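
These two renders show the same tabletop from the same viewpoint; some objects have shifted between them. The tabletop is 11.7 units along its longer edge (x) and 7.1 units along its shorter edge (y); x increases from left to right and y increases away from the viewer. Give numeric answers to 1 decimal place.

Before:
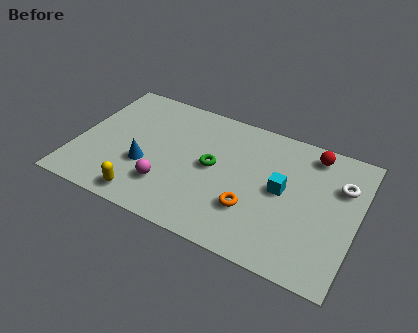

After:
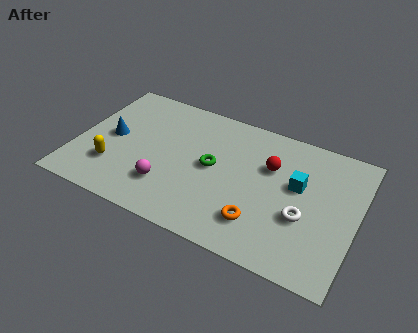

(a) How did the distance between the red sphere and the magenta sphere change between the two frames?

-2.1

The distance was about 7.0 in the first image and 4.9 in the second, so they moved 2.1 units closer together.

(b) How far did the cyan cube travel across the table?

0.8

From (8.6, 3.7) to (9.2, 4.2), the cyan cube covered √(0.6² + 0.5²) ≈ 0.8 units.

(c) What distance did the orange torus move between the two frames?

0.6

The orange torus moved from about (7.5, 2.2) to (7.9, 1.7), a distance of √(0.4² + 0.5²) ≈ 0.6.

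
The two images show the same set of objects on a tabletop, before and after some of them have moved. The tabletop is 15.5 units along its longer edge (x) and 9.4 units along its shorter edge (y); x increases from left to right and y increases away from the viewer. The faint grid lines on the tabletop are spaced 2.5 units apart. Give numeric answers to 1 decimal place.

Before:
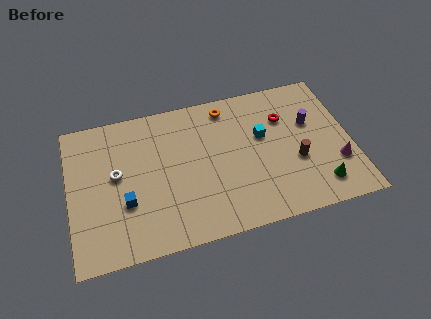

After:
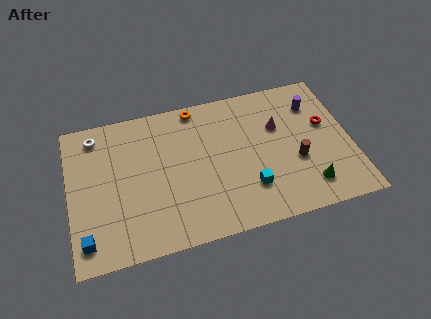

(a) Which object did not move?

the brown cylinder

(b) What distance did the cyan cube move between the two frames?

3.4

The cyan cube was near (10.7, 5.7) before and (9.7, 2.5) after, so it travelled √(1.0² + 3.2²) ≈ 3.4 units.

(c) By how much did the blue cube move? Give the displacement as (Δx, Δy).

(-2.2, -1.8)

From the two frames, the blue cube sits at roughly (3.0, 3.3) before and (0.8, 1.5) after.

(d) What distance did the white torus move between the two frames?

3.0

The white torus was near (2.6, 5.2) before and (1.6, 8.0) after, so it travelled √(1.0² + 2.8²) ≈ 3.0 units.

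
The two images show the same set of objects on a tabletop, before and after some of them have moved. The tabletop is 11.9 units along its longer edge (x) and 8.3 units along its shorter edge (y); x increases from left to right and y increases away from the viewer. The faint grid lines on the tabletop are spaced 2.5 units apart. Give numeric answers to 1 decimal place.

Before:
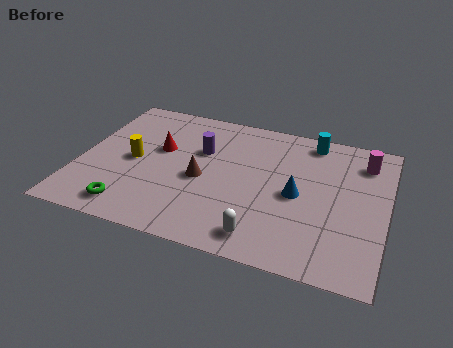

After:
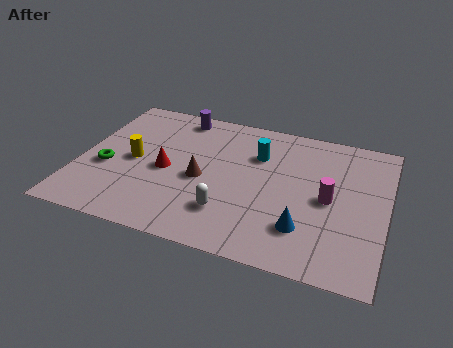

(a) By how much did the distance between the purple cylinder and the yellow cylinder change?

+0.7

They were about 2.9 units apart before and 3.6 after — 0.7 units further apart.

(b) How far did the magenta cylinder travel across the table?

2.9

The magenta cylinder moved from about (10.9, 6.6) to (9.7, 4.0), a distance of √(1.2² + 2.6²) ≈ 2.9.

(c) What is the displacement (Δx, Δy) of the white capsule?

(-1.4, 0.9)

The white capsule started near (7.4, 1.2) and ended near (6.0, 2.1).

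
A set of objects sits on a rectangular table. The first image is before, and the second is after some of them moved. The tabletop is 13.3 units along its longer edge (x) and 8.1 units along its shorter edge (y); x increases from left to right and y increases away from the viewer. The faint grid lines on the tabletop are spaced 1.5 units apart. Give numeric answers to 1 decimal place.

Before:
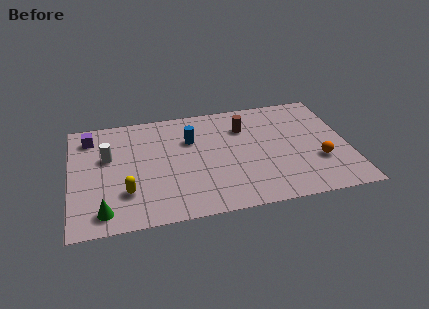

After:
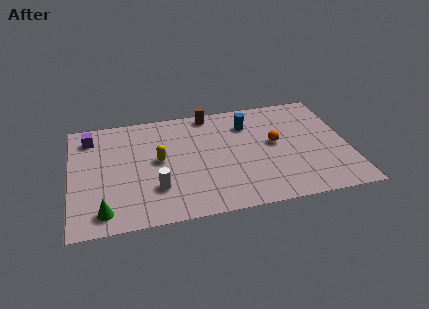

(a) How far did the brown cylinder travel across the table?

2.1

From (8.4, 5.9) to (6.8, 7.3), the brown cylinder covered √(1.6² + 1.4²) ≈ 2.1 units.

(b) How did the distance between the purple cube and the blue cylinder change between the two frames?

+2.7

The distance was about 4.9 in the first image and 7.6 in the second, so they moved 2.7 units further apart.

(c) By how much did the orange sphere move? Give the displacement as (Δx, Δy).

(-2.0, 1.7)

The orange sphere started near (11.8, 2.7) and ended near (9.8, 4.4).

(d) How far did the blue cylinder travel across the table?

2.9

The blue cylinder was near (5.8, 5.5) before and (8.6, 6.1) after, so it travelled √(2.8² + 0.6²) ≈ 2.9 units.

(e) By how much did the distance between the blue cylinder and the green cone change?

+2.5

Before: roughly 6.1 units apart; after: 8.6. That's 2.5 units further apart.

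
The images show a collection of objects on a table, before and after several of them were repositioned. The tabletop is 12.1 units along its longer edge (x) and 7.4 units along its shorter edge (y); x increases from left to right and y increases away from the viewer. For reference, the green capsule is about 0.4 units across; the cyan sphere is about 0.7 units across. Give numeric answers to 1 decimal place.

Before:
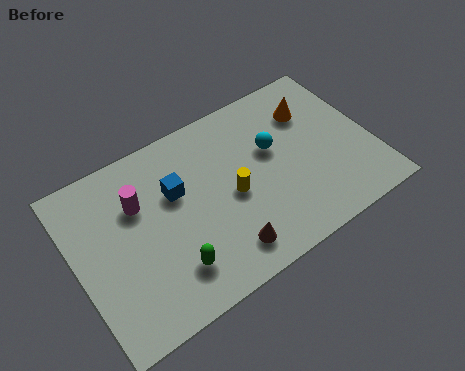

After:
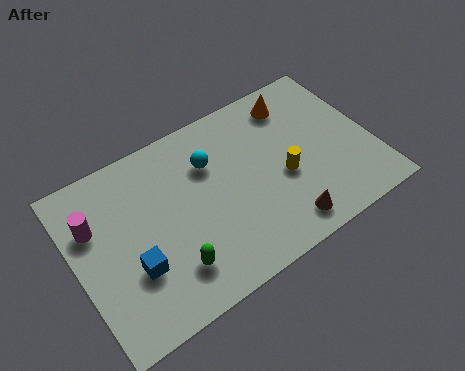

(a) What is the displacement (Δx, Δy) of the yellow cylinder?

(2.1, -0.3)

From the two frames, the yellow cylinder sits at roughly (6.3, 3.4) before and (8.4, 3.1) after.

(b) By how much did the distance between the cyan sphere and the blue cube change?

+0.5

They were about 4.0 units apart before and 4.5 after — 0.5 units further apart.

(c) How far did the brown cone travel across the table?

2.4

From (5.6, 1.3) to (8.0, 1.1), the brown cone covered √(2.4² + 0.2²) ≈ 2.4 units.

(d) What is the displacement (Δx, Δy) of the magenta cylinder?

(-1.8, 0.0)

From the two frames, the magenta cylinder sits at roughly (2.7, 5.0) before and (0.9, 5.0) after.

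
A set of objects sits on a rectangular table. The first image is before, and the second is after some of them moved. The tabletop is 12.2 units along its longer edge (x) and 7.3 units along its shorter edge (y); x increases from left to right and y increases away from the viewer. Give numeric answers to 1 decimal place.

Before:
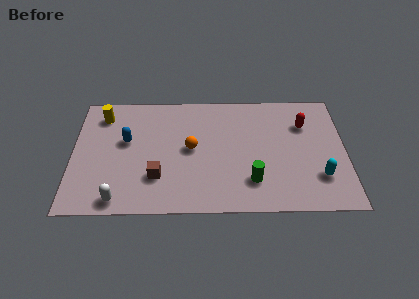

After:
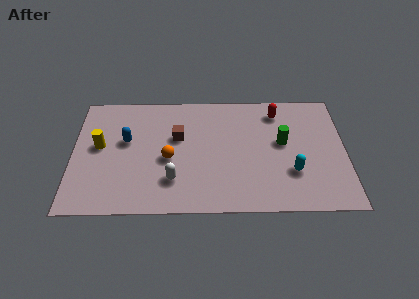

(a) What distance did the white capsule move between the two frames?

2.6

From (2.1, 0.8) to (4.5, 1.9), the white capsule covered √(2.4² + 1.1²) ≈ 2.6 units.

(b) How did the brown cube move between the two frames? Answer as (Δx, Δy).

(0.9, 2.4)

The brown cube was at about (3.8, 2.1) and moved to about (4.7, 4.5).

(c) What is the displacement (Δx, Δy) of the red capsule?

(-1.2, 0.8)

The red capsule was at about (10.4, 5.2) and moved to about (9.2, 6.0).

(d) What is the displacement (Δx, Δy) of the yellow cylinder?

(-0.1, -1.9)

The yellow cylinder started near (1.3, 5.9) and ended near (1.2, 4.0).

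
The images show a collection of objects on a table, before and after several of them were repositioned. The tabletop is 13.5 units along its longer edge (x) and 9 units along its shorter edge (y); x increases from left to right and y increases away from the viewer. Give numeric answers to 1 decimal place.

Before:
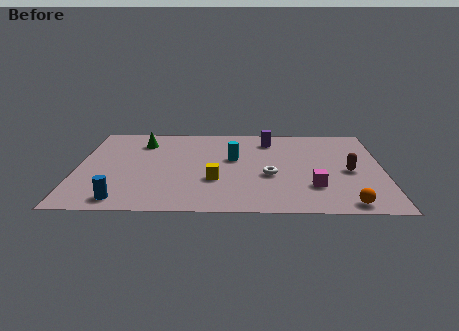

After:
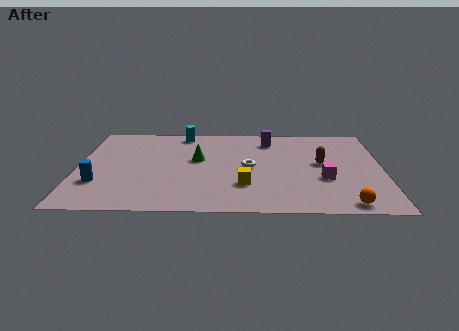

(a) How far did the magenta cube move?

0.9

The magenta cube moved from about (10.4, 2.5) to (10.9, 3.3), a distance of √(0.5² + 0.8²) ≈ 0.9.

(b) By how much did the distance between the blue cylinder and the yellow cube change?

+1.9

Before: roughly 4.5 units apart; after: 6.4. That's 1.9 units further apart.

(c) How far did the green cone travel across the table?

3.1

The green cone moved from about (2.8, 7.0) to (5.3, 5.2), a distance of √(2.5² + 1.8²) ≈ 3.1.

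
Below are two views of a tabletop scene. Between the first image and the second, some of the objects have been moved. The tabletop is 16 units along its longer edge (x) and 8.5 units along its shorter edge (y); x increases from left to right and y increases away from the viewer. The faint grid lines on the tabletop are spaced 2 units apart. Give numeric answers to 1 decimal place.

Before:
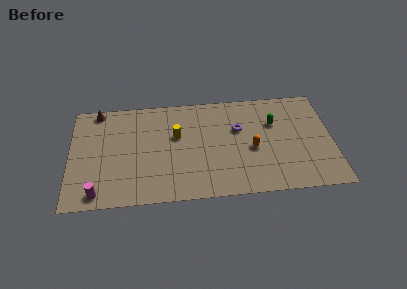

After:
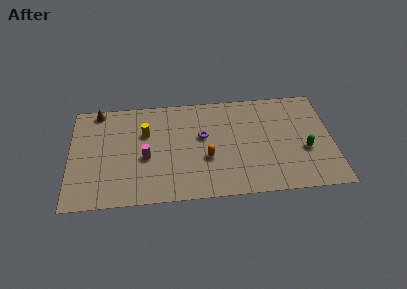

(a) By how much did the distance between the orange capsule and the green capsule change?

+3.6

They were about 2.4 units apart before and 6.0 after — 3.6 units further apart.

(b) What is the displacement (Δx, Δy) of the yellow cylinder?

(-1.9, 0.4)

From the two frames, the yellow cylinder sits at roughly (6.5, 5.2) before and (4.6, 5.6) after.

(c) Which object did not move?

the brown cone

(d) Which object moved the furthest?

the magenta cylinder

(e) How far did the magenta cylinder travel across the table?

3.9

The magenta cylinder moved from about (1.7, 1.0) to (4.6, 3.6), a distance of √(2.9² + 2.6²) ≈ 3.9.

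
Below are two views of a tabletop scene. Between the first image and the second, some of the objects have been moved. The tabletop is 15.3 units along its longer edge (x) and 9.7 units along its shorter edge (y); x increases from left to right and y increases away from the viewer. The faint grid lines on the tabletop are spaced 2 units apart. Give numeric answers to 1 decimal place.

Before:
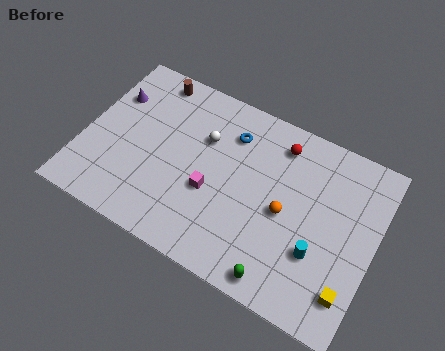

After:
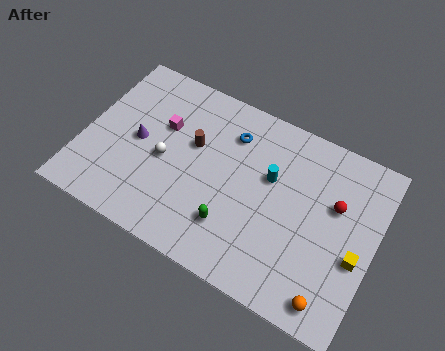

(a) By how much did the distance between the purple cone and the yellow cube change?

-2.4

The distance was about 14.1 in the first image and 11.7 in the second, so they moved 2.4 units closer together.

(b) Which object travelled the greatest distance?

the orange sphere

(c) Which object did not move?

the blue torus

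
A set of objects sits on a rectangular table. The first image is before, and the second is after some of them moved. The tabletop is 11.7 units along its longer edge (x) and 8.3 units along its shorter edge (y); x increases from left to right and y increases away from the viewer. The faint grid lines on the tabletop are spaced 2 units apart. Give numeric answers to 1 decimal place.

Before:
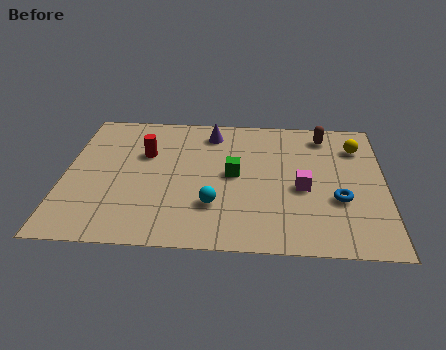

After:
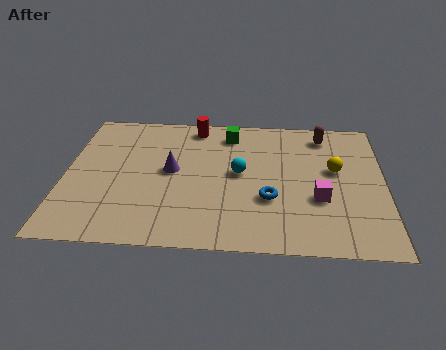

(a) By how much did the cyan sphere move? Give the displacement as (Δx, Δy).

(0.9, 2.0)

The cyan sphere started near (5.5, 2.4) and ended near (6.4, 4.4).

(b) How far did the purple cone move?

2.9

From (5.3, 6.9) to (3.9, 4.4), the purple cone covered √(1.4² + 2.5²) ≈ 2.9 units.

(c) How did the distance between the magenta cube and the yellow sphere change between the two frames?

-1.5

They were about 3.4 units apart before and 1.9 after — 1.5 units closer together.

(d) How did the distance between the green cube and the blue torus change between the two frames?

+0.3

Before: roughly 4.0 units apart; after: 4.3. That's 0.3 units further apart.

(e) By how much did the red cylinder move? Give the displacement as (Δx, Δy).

(1.8, 1.9)

The red cylinder started near (2.9, 5.4) and ended near (4.7, 7.3).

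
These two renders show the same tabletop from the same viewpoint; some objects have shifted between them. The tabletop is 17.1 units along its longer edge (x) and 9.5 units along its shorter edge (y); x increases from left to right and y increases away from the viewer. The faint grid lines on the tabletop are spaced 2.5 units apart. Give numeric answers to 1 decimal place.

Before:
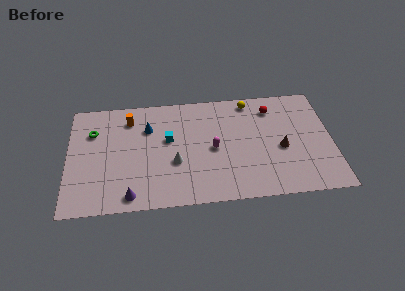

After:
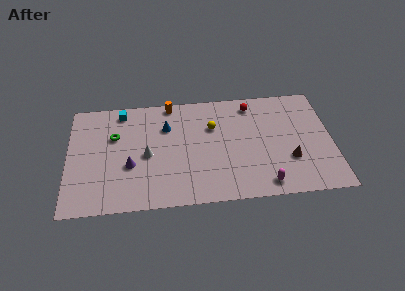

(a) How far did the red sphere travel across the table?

1.4

From (13.3, 7.6) to (12.0, 8.1), the red sphere covered √(1.3² + 0.5²) ≈ 1.4 units.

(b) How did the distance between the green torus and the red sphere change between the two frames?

-2.5

The distance was about 11.7 in the first image and 9.2 in the second, so they moved 2.5 units closer together.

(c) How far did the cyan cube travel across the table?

4.0

The cyan cube moved from about (6.5, 5.6) to (3.5, 8.3), a distance of √(3.0² + 2.7²) ≈ 4.0.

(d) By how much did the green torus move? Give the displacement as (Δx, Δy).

(1.4, -0.5)

The green torus was at about (1.6, 6.7) and moved to about (3.0, 6.2).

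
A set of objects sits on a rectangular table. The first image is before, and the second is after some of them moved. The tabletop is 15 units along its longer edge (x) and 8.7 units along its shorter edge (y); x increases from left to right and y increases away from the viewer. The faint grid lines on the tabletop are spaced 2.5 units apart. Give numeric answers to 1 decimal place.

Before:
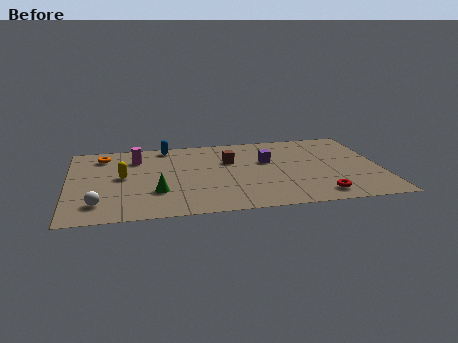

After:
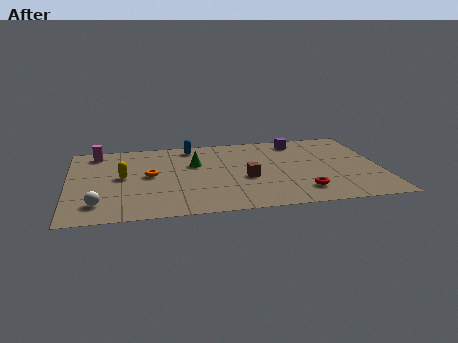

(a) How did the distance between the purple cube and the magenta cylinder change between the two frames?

+3.4

Before: roughly 6.4 units apart; after: 9.8. That's 3.4 units further apart.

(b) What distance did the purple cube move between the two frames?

2.6

The purple cube moved from about (9.6, 5.4) to (11.2, 7.4), a distance of √(1.6² + 2.0²) ≈ 2.6.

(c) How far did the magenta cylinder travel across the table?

2.1

The magenta cylinder moved from about (3.3, 6.6) to (1.4, 7.5), a distance of √(1.9² + 0.9²) ≈ 2.1.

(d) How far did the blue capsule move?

1.2

The blue capsule was near (4.8, 7.8) before and (6.0, 7.6) after, so it travelled √(1.2² + 0.2²) ≈ 1.2 units.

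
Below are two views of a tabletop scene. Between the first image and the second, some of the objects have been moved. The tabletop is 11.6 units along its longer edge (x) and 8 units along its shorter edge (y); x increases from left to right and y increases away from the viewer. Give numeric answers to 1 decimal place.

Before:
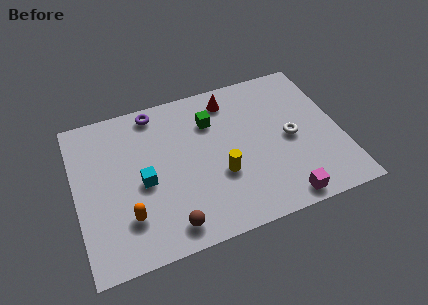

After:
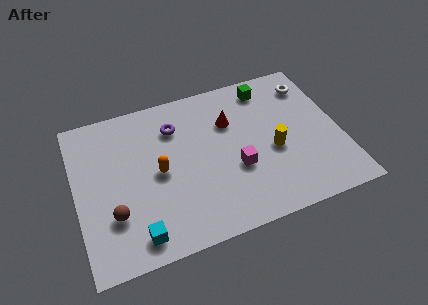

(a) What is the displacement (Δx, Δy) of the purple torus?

(0.8, -1.1)

The purple torus was at about (3.7, 7.1) and moved to about (4.5, 6.0).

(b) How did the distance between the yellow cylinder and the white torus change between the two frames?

+0.3

Before: roughly 3.3 units apart; after: 3.6. That's 0.3 units further apart.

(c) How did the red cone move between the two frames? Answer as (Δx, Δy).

(-0.1, -1.2)

From the two frames, the red cone sits at roughly (7.0, 6.7) before and (6.9, 5.5) after.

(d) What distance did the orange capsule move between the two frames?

2.3

From (2.1, 2.1) to (3.6, 3.9), the orange capsule covered √(1.5² + 1.8²) ≈ 2.3 units.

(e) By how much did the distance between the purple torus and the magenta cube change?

-4.2

They were about 8.0 units apart before and 3.8 after — 4.2 units closer together.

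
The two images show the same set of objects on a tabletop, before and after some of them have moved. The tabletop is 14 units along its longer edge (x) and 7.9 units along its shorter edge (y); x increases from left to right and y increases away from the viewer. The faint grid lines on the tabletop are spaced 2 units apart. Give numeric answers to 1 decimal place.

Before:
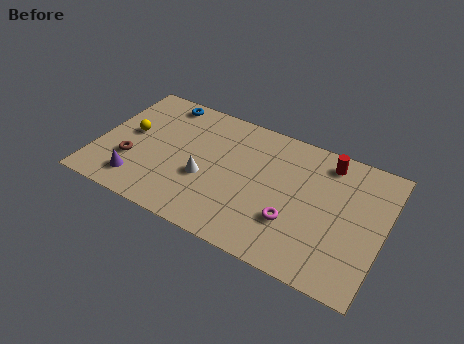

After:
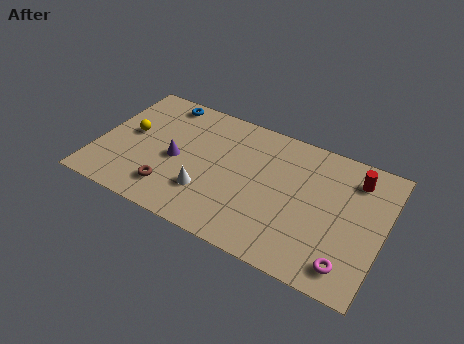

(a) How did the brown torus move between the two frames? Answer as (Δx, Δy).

(2.1, -0.9)

From the two frames, the brown torus sits at roughly (1.8, 2.6) before and (3.9, 1.7) after.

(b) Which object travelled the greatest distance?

the magenta torus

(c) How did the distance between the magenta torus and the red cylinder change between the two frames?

+0.6

They were about 4.4 units apart before and 5.0 after — 0.6 units further apart.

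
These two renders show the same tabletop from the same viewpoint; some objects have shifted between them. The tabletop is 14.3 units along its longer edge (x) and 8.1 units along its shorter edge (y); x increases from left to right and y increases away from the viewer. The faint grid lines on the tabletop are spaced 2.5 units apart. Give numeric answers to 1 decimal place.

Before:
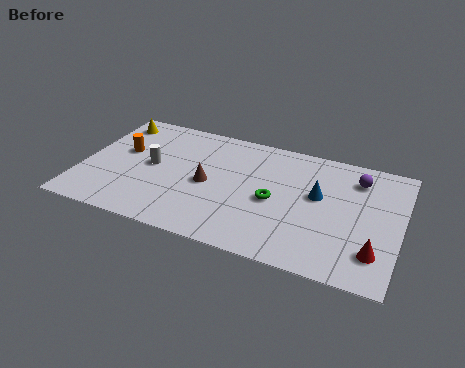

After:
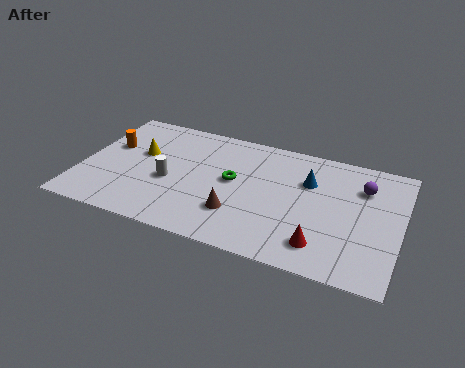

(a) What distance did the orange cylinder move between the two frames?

0.6

From (1.7, 4.8) to (1.1, 5.0), the orange cylinder covered √(0.6² + 0.2²) ≈ 0.6 units.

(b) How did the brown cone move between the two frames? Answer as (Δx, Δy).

(1.5, -1.5)

The brown cone started near (5.7, 3.8) and ended near (7.2, 2.3).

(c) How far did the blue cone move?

0.9

The blue cone was near (10.6, 4.7) before and (10.1, 5.5) after, so it travelled √(0.5² + 0.8²) ≈ 0.9 units.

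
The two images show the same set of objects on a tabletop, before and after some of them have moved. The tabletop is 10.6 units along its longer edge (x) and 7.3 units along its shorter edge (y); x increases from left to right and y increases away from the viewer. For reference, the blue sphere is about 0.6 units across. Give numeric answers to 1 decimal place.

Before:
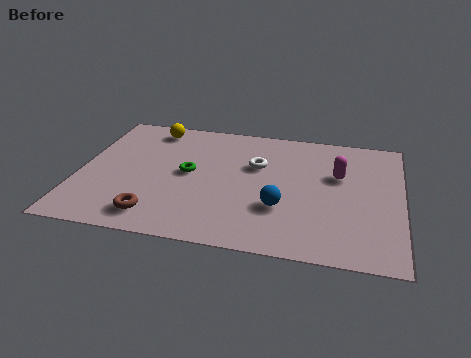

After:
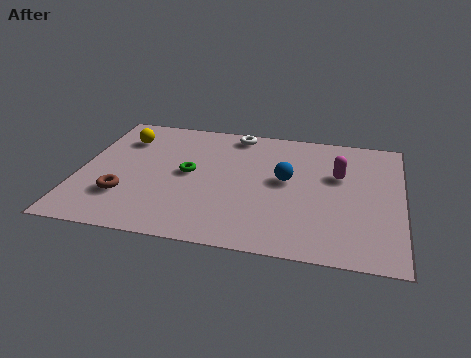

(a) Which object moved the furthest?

the white torus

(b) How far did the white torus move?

2.0

The white torus was near (5.8, 4.7) before and (5.0, 6.5) after, so it travelled √(0.8² + 1.8²) ≈ 2.0 units.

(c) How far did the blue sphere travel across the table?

1.6

From (6.7, 2.4) to (6.8, 4.0), the blue sphere covered √(0.1² + 1.6²) ≈ 1.6 units.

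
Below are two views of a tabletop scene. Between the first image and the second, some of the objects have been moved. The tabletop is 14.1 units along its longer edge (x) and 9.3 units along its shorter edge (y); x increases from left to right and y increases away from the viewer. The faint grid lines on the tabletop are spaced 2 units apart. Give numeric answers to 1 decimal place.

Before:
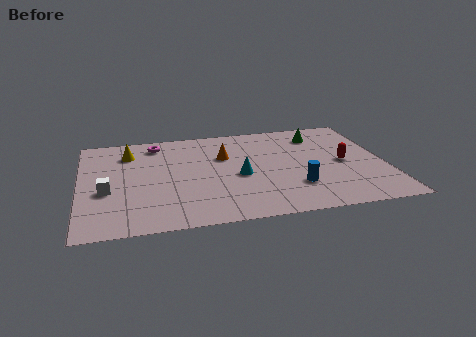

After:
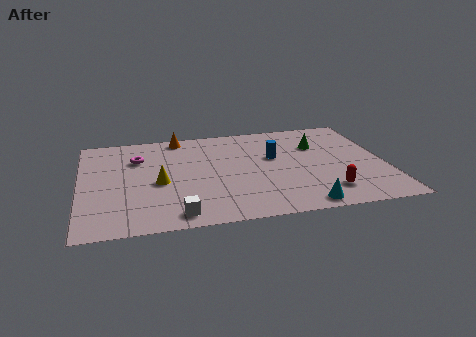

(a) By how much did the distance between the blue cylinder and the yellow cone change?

-3.2

The distance was about 8.8 in the first image and 5.6 in the second, so they moved 3.2 units closer together.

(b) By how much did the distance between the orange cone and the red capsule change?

+3.5

The distance was about 5.7 in the first image and 9.2 in the second, so they moved 3.5 units further apart.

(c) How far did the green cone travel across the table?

1.0

The green cone was near (11.2, 7.4) before and (11.1, 6.4) after, so it travelled √(0.1² + 1.0²) ≈ 1.0 units.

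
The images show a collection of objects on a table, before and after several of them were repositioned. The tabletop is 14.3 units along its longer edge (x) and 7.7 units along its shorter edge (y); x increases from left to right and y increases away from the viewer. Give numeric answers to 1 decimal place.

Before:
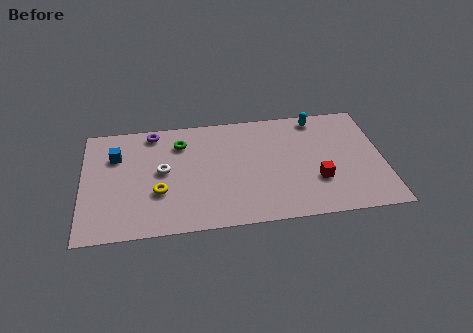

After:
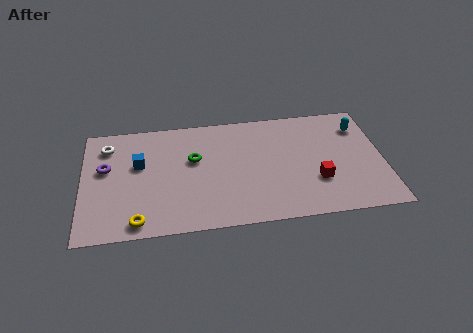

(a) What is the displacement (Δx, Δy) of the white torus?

(-2.6, 2.0)

The white torus started near (3.8, 4.1) and ended near (1.2, 6.1).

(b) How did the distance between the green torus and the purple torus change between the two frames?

+2.6

Before: roughly 1.6 units apart; after: 4.2. That's 2.6 units further apart.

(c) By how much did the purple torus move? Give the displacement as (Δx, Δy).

(-2.3, -2.2)

The purple torus started near (3.4, 6.8) and ended near (1.1, 4.6).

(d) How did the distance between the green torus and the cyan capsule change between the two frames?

+1.4

The distance was about 6.7 in the first image and 8.1 in the second, so they moved 1.4 units further apart.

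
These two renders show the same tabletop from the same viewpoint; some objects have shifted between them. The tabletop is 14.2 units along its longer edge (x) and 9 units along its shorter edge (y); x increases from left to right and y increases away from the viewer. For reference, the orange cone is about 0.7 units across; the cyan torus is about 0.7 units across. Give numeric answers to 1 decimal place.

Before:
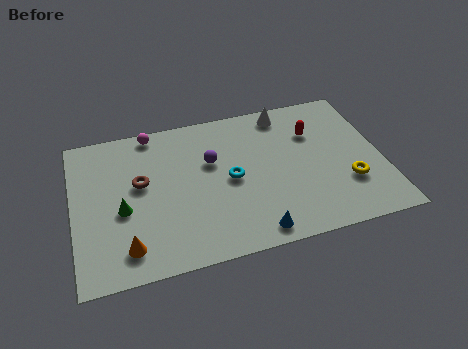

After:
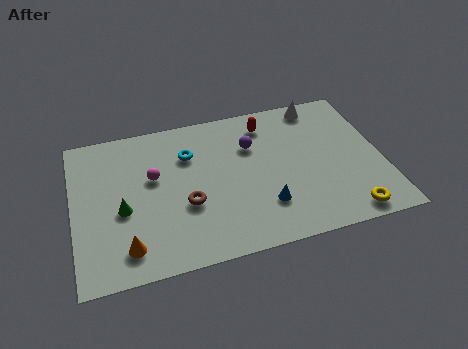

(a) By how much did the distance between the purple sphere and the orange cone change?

+1.8

They were about 5.8 units apart before and 7.6 after — 1.8 units further apart.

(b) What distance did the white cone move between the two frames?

1.6

The white cone moved from about (10.0, 7.9) to (11.6, 8.0), a distance of √(1.6² + 0.1²) ≈ 1.6.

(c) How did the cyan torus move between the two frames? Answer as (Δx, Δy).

(-1.8, 2.0)

The cyan torus was at about (7.2, 4.4) and moved to about (5.4, 6.4).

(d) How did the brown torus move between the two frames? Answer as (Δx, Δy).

(2.0, -1.8)

From the two frames, the brown torus sits at roughly (3.1, 5.2) before and (5.1, 3.4) after.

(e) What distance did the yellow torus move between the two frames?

1.8

The yellow torus moved from about (12.5, 2.8) to (12.3, 1.0), a distance of √(0.2² + 1.8²) ≈ 1.8.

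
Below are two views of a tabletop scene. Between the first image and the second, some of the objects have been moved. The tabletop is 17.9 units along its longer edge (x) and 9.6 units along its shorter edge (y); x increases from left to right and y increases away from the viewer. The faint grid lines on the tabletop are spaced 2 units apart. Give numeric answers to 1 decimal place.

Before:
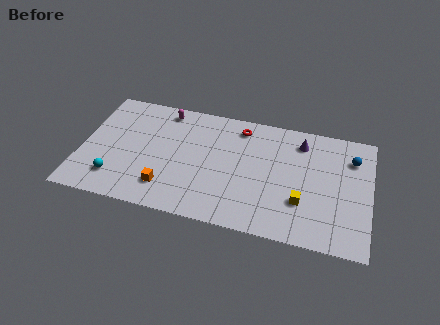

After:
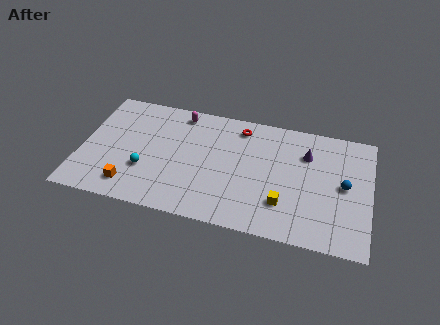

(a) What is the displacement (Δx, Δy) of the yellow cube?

(-1.1, -0.4)

The yellow cube started near (13.8, 3.0) and ended near (12.7, 2.6).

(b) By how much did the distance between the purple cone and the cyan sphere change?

-2.1

Before: roughly 12.6 units apart; after: 10.5. That's 2.1 units closer together.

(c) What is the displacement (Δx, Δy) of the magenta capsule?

(1.0, 0.0)

From the two frames, the magenta capsule sits at roughly (4.9, 8.4) before and (5.9, 8.4) after.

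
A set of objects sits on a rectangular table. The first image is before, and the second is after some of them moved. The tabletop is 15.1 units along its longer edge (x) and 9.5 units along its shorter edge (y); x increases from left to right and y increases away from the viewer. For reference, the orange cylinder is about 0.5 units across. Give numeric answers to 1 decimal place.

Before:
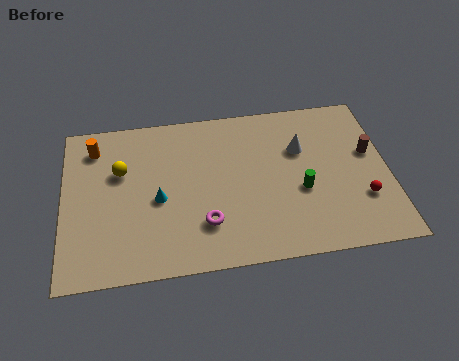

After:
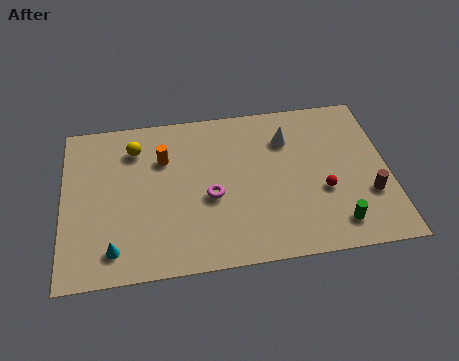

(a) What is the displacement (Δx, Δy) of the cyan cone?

(-2.1, -2.6)

From the two frames, the cyan cone sits at roughly (4.4, 4.2) before and (2.3, 1.6) after.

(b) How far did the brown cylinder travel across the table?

2.5

The brown cylinder moved from about (14.3, 5.6) to (14.1, 3.1), a distance of √(0.2² + 2.5²) ≈ 2.5.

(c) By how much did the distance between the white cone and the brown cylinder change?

+2.0

The distance was about 3.3 in the first image and 5.3 in the second, so they moved 2.0 units further apart.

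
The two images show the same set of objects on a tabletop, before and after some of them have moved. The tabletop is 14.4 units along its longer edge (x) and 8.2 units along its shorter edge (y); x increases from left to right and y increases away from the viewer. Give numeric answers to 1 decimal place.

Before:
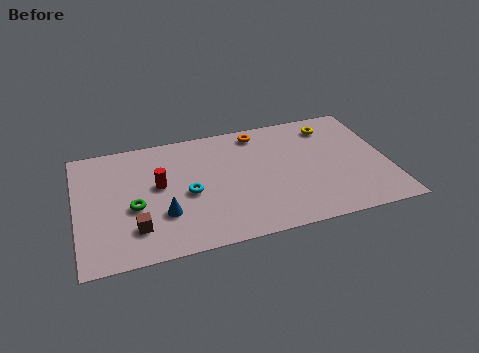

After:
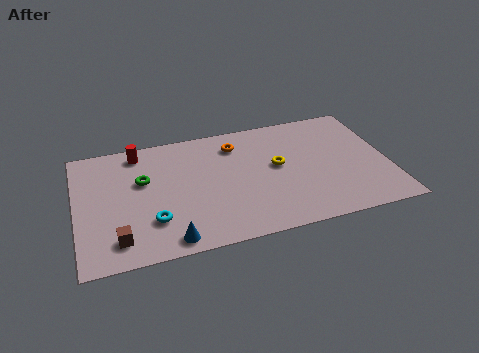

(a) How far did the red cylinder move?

2.6

The red cylinder moved from about (3.8, 4.6) to (3.0, 7.1), a distance of √(0.8² + 2.5²) ≈ 2.6.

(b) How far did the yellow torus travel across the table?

3.5

From (12.0, 6.7) to (9.3, 4.5), the yellow torus covered √(2.7² + 2.2²) ≈ 3.5 units.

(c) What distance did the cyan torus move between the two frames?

2.2

From (5.1, 3.7) to (3.4, 2.3), the cyan torus covered √(1.7² + 1.4²) ≈ 2.2 units.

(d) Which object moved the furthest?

the yellow torus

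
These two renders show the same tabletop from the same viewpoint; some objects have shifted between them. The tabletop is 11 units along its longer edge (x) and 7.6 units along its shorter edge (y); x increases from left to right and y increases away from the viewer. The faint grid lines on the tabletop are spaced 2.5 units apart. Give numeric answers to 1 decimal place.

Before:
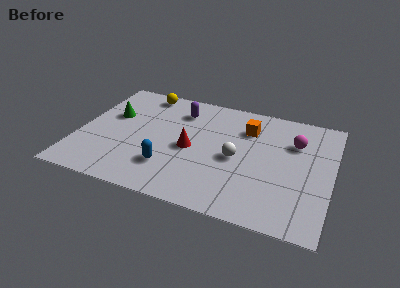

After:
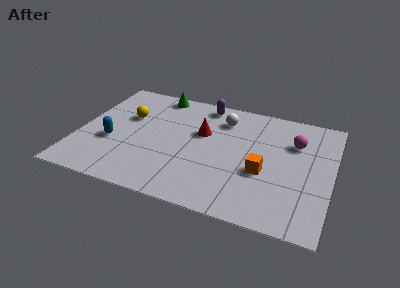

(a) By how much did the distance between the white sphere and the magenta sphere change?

+0.3

Before: roughly 3.0 units apart; after: 3.3. That's 0.3 units further apart.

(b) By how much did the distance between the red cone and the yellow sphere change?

-0.7

The distance was about 4.0 in the first image and 3.3 in the second, so they moved 0.7 units closer together.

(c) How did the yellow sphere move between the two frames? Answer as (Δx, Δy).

(-0.5, -1.9)

From the two frames, the yellow sphere sits at roughly (2.5, 6.7) before and (2.0, 4.8) after.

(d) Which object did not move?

the magenta sphere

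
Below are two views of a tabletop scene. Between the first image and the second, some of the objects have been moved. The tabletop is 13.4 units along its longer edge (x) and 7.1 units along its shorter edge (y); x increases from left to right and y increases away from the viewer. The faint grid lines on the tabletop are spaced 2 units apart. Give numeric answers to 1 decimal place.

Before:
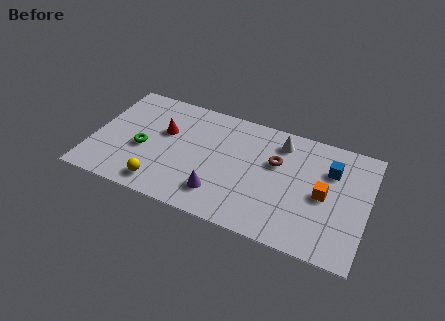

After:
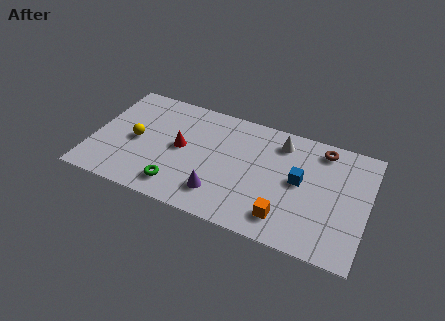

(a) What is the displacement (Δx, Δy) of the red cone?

(0.9, -0.7)

The red cone started near (3.4, 4.4) and ended near (4.3, 3.7).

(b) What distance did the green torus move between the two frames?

2.5

The green torus was near (2.5, 3.0) before and (4.4, 1.3) after, so it travelled √(1.9² + 1.7²) ≈ 2.5 units.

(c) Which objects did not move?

the purple cone and the white cone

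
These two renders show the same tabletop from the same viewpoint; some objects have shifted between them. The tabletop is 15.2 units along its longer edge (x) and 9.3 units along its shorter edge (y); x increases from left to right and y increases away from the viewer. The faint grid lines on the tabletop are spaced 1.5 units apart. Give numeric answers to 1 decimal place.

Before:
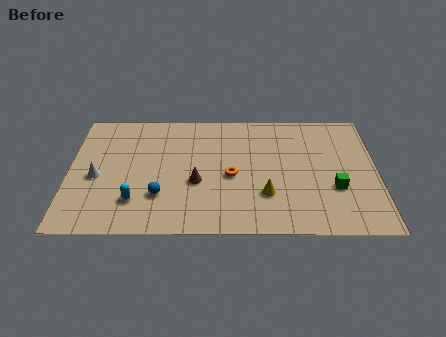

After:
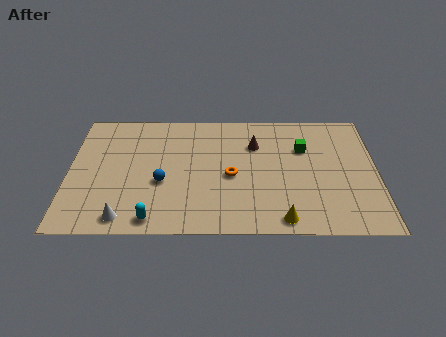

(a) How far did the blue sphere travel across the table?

1.0

The blue sphere moved from about (4.5, 2.7) to (4.6, 3.7), a distance of √(0.1² + 1.0²) ≈ 1.0.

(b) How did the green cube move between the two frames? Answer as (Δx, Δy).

(-1.5, 3.0)

The green cube was at about (13.1, 3.3) and moved to about (11.6, 6.3).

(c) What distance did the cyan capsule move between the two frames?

1.6

The cyan capsule was near (3.3, 2.3) before and (4.2, 1.0) after, so it travelled √(0.9² + 1.3²) ≈ 1.6 units.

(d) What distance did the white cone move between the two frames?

3.3

The white cone moved from about (1.4, 4.1) to (2.8, 1.1), a distance of √(1.4² + 3.0²) ≈ 3.3.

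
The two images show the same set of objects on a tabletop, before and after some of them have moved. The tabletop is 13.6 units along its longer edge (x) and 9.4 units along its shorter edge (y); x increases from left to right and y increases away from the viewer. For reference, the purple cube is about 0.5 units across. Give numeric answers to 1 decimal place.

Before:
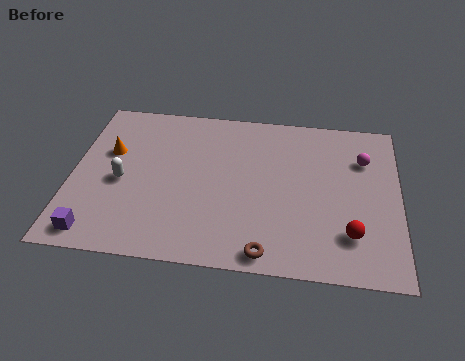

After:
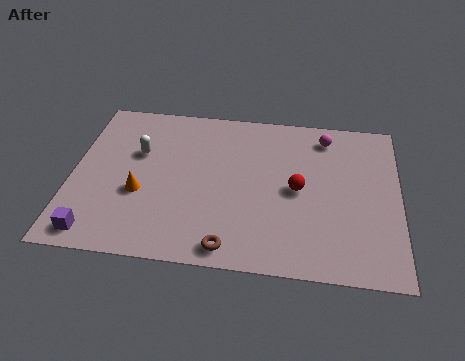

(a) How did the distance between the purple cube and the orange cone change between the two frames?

-1.8

They were about 4.8 units apart before and 3.0 after — 1.8 units closer together.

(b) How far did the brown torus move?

1.5

From (8.2, 0.9) to (6.7, 1.0), the brown torus covered √(1.5² + 0.1²) ≈ 1.5 units.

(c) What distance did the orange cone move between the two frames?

2.7

From (1.5, 5.9) to (2.9, 3.6), the orange cone covered √(1.4² + 2.3²) ≈ 2.7 units.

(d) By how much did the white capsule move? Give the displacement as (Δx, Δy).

(0.6, 1.8)

The white capsule started near (2.1, 4.2) and ended near (2.7, 6.0).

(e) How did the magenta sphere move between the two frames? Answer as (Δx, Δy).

(-1.6, 1.2)

The magenta sphere started near (12.1, 6.7) and ended near (10.5, 7.9).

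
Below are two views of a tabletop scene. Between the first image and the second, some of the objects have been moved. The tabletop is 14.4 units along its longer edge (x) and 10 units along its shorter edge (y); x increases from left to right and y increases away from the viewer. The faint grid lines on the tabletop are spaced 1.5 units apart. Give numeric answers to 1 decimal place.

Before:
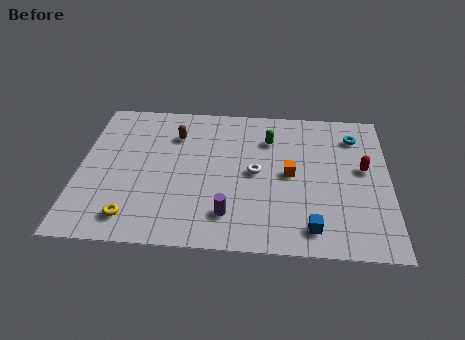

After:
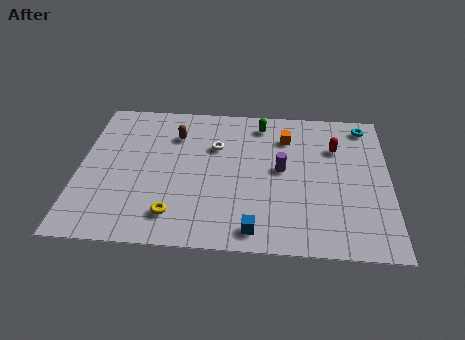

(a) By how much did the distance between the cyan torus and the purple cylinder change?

-3.0

Before: roughly 8.2 units apart; after: 5.2. That's 3.0 units closer together.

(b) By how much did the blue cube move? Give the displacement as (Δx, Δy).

(-2.6, -0.3)

The blue cube was at about (10.8, 1.5) and moved to about (8.2, 1.2).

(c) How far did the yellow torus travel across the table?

1.9

From (2.6, 1.6) to (4.5, 1.9), the yellow torus covered √(1.9² + 0.3²) ≈ 1.9 units.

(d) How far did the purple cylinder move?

4.0

From (7.0, 2.1) to (9.4, 5.3), the purple cylinder covered √(2.4² + 3.2²) ≈ 4.0 units.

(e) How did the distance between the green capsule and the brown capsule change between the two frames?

-0.3

Before: roughly 4.4 units apart; after: 4.1. That's 0.3 units closer together.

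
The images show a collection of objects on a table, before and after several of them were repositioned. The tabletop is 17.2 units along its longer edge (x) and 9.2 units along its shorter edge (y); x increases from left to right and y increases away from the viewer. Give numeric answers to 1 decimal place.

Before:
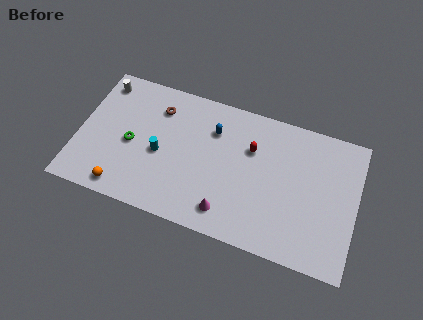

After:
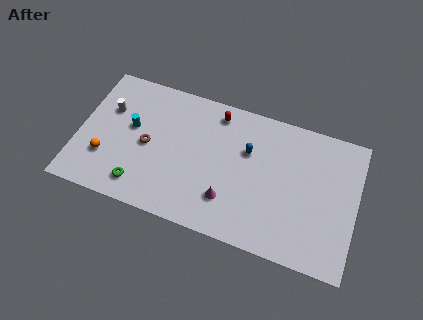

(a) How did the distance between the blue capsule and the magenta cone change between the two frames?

-1.6

Before: roughly 5.3 units apart; after: 3.7. That's 1.6 units closer together.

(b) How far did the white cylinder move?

1.8

The white cylinder was near (1.1, 7.8) before and (1.7, 6.1) after, so it travelled √(0.6² + 1.7²) ≈ 1.8 units.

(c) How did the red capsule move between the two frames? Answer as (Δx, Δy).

(-2.3, 1.7)

The red capsule started near (10.6, 6.2) and ended near (8.3, 7.9).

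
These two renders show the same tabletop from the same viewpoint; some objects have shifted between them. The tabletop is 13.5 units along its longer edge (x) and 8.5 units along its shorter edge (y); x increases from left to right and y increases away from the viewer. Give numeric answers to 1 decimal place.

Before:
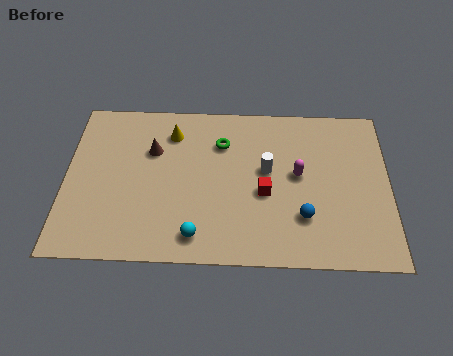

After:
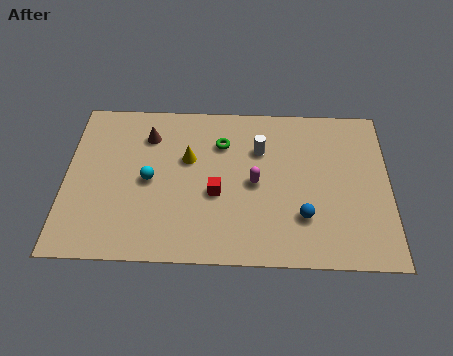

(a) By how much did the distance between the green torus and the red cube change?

-0.5

Before: roughly 3.2 units apart; after: 2.7. That's 0.5 units closer together.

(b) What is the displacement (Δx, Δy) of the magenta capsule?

(-1.8, -0.5)

The magenta capsule was at about (9.7, 4.6) and moved to about (7.9, 4.1).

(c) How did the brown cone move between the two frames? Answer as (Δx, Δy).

(-0.2, 0.8)

The brown cone started near (3.6, 5.7) and ended near (3.4, 6.5).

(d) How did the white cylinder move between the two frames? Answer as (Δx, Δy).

(-0.3, 1.1)

The white cylinder started near (8.4, 4.8) and ended near (8.1, 5.9).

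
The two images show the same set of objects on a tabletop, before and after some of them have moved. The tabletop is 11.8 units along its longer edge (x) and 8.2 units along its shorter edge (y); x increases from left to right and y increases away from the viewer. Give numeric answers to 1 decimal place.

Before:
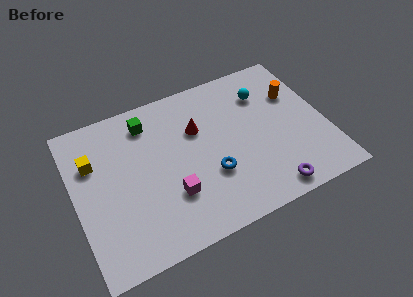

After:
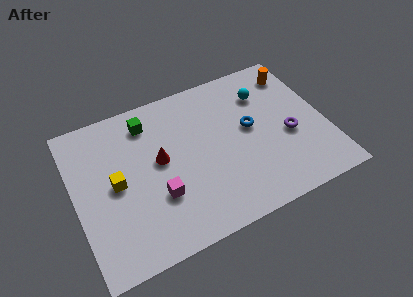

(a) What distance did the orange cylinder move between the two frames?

1.2

The orange cylinder was near (10.6, 5.5) before and (10.8, 6.7) after, so it travelled √(0.2² + 1.2²) ≈ 1.2 units.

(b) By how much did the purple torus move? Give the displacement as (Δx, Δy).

(1.3, 2.5)

From the two frames, the purple torus sits at roughly (8.7, 0.9) before and (10.0, 3.4) after.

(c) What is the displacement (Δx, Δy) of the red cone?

(-1.9, -0.9)

From the two frames, the red cone sits at roughly (5.9, 5.4) before and (4.0, 4.5) after.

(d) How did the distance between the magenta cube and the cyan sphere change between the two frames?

+0.4

They were about 6.1 units apart before and 6.5 after — 0.4 units further apart.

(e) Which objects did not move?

the green cube and the cyan sphere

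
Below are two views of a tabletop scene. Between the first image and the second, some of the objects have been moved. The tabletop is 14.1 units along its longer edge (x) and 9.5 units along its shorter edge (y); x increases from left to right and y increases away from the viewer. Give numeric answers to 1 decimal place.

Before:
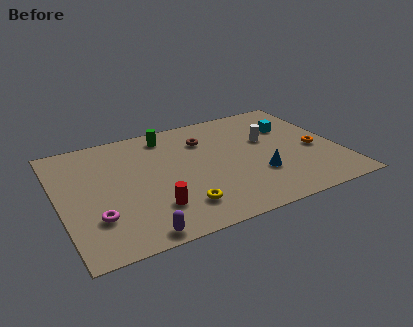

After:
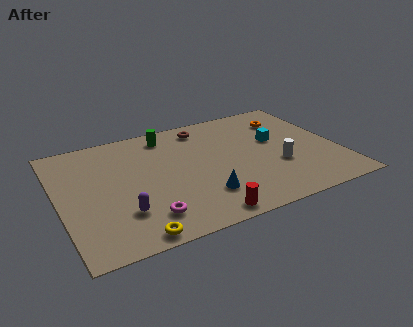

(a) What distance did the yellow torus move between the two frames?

2.8

From (5.7, 2.0) to (3.2, 0.8), the yellow torus covered √(2.5² + 1.2²) ≈ 2.8 units.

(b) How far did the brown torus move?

1.1

From (7.6, 7.0) to (7.7, 8.1), the brown torus covered √(0.1² + 1.1²) ≈ 1.1 units.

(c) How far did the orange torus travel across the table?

3.3

The orange torus was near (12.9, 4.1) before and (12.0, 7.3) after, so it travelled √(0.9² + 3.2²) ≈ 3.3 units.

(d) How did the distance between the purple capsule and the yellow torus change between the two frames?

-0.8

They were about 2.6 units apart before and 1.8 after — 0.8 units closer together.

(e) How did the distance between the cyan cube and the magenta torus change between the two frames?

-3.1

They were about 11.1 units apart before and 8.0 after — 3.1 units closer together.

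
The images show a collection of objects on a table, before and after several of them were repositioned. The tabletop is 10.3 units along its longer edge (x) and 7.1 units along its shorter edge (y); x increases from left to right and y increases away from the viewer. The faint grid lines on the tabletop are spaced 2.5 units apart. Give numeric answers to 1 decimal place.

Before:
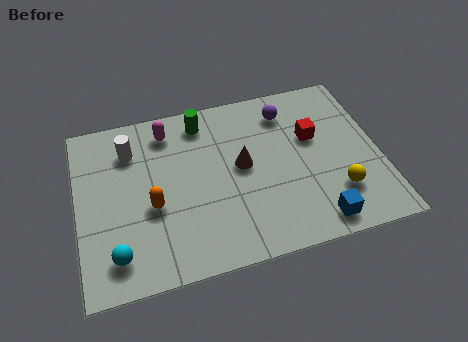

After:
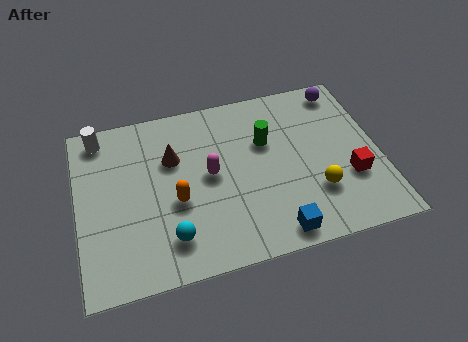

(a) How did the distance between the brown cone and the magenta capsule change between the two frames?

-1.6

They were about 3.2 units apart before and 1.6 after — 1.6 units closer together.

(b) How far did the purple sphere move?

2.1

The purple sphere was near (7.3, 5.7) before and (9.3, 6.2) after, so it travelled √(2.0² + 0.5²) ≈ 2.1 units.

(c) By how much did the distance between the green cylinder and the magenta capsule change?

+1.0

They were about 1.2 units apart before and 2.2 after — 1.0 units further apart.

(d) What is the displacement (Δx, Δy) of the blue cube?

(-1.4, -0.1)

The blue cube started near (7.9, 0.9) and ended near (6.5, 0.8).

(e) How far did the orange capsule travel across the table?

0.8

From (2.5, 2.9) to (3.3, 2.9), the orange capsule covered √(0.8² + 0.0²) ≈ 0.8 units.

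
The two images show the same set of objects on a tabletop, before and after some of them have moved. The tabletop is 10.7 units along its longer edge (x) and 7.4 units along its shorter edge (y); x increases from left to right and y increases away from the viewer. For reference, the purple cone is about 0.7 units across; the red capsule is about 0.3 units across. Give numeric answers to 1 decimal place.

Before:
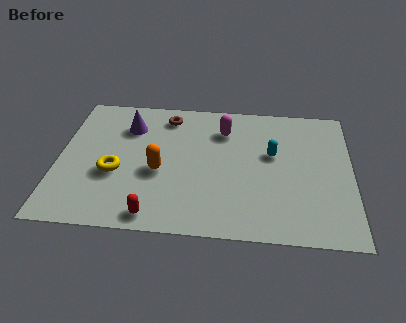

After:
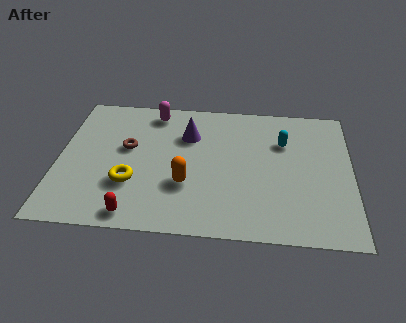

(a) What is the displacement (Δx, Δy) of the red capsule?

(-0.7, 0.0)

The red capsule started near (3.6, 0.8) and ended near (2.9, 0.8).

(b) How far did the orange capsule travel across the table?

1.2

The orange capsule was near (3.7, 3.1) before and (4.7, 2.5) after, so it travelled √(1.0² + 0.6²) ≈ 1.2 units.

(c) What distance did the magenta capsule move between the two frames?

2.7

The magenta capsule moved from about (6.0, 5.6) to (3.4, 6.4), a distance of √(2.6² + 0.8²) ≈ 2.7.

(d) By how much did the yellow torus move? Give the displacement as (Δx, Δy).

(0.6, -0.5)

The yellow torus started near (2.1, 2.9) and ended near (2.7, 2.4).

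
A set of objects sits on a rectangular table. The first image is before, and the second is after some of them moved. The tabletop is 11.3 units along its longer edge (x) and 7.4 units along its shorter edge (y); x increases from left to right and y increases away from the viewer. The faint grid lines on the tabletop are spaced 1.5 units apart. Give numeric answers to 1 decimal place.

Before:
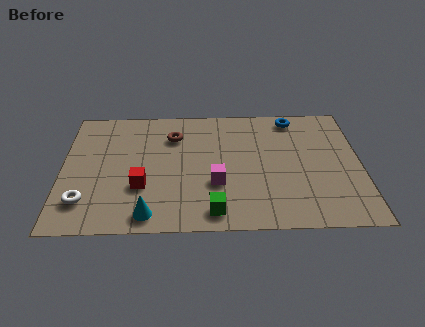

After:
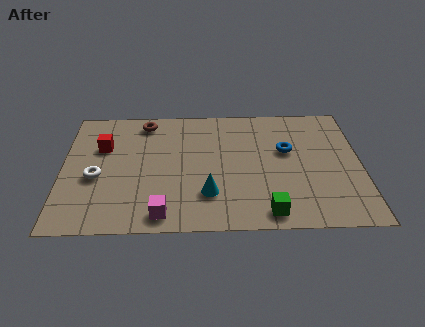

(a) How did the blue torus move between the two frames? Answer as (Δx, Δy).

(-0.3, -2.0)

The blue torus was at about (8.8, 6.5) and moved to about (8.5, 4.5).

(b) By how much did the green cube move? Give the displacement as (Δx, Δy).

(2.0, -0.1)

From the two frames, the green cube sits at roughly (5.7, 1.0) before and (7.7, 0.9) after.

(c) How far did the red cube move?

2.8

From (3.0, 2.5) to (1.5, 4.9), the red cube covered √(1.5² + 2.4²) ≈ 2.8 units.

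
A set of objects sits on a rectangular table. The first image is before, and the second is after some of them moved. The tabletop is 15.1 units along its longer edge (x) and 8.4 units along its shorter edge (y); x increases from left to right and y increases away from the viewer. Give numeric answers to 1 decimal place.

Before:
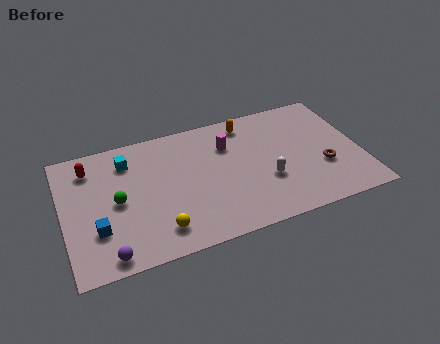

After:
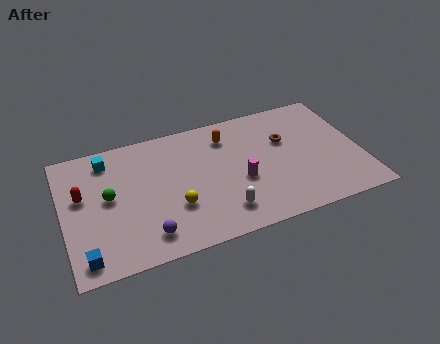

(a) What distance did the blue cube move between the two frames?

1.7

The blue cube moved from about (1.6, 2.6) to (0.9, 1.1), a distance of √(0.7² + 1.5²) ≈ 1.7.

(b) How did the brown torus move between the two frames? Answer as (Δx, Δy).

(-1.7, 2.4)

The brown torus started near (13.1, 3.0) and ended near (11.4, 5.4).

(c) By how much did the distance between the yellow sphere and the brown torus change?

-2.2

The distance was about 8.6 in the first image and 6.4 in the second, so they moved 2.2 units closer together.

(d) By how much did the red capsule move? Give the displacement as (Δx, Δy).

(-0.5, -1.7)

The red capsule was at about (1.5, 6.7) and moved to about (1.0, 5.0).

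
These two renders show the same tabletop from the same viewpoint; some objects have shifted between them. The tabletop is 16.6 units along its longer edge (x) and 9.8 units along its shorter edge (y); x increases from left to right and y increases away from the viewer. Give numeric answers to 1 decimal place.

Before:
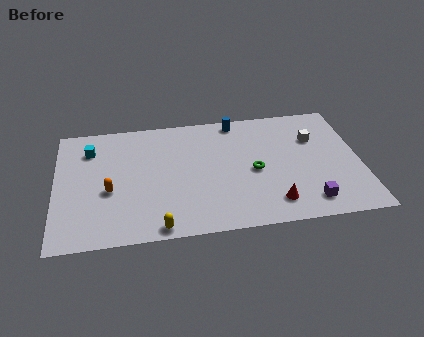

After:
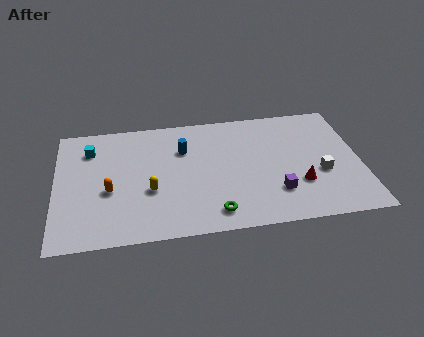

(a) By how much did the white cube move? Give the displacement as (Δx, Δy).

(0.2, -2.9)

From the two frames, the white cube sits at roughly (14.2, 6.7) before and (14.4, 3.8) after.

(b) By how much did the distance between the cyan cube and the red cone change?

+0.8

Before: roughly 11.3 units apart; after: 12.1. That's 0.8 units further apart.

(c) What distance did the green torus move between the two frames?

3.8

From (10.8, 4.5) to (8.5, 1.5), the green torus covered √(2.3² + 3.0²) ≈ 3.8 units.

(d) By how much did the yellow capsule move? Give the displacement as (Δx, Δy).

(-0.4, 2.9)

The yellow capsule started near (5.5, 0.8) and ended near (5.1, 3.7).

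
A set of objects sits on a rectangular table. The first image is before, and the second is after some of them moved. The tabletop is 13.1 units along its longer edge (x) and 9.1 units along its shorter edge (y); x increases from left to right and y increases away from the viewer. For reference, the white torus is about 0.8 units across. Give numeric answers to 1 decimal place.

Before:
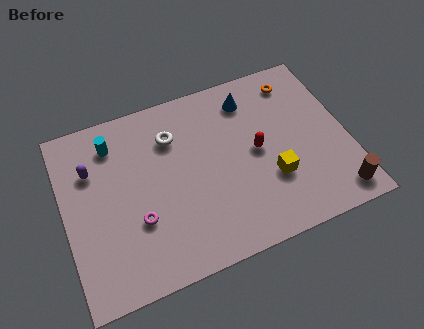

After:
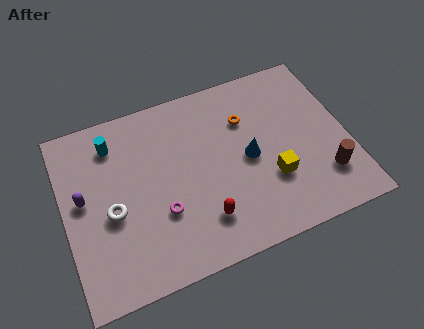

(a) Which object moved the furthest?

the white torus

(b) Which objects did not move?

the yellow cube and the cyan cylinder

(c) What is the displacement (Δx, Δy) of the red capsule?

(-2.8, -2.5)

The red capsule started near (8.9, 4.6) and ended near (6.1, 2.1).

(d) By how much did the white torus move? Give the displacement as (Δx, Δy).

(-3.1, -2.8)

The white torus started near (5.2, 6.7) and ended near (2.1, 3.9).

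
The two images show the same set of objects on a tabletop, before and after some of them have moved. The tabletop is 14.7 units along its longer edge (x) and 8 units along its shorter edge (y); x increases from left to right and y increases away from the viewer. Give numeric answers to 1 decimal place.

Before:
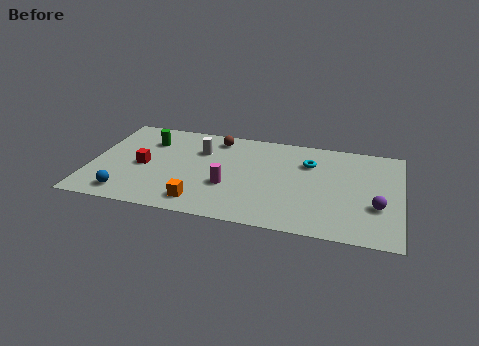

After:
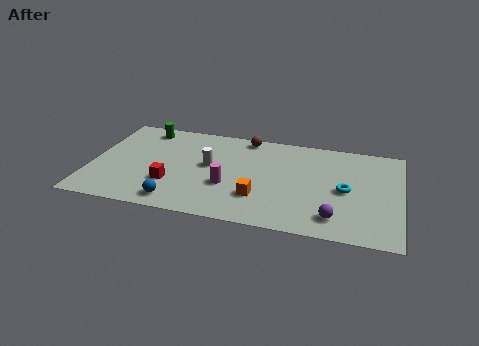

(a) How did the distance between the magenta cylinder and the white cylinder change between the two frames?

-1.3

The distance was about 3.1 in the first image and 1.8 in the second, so they moved 1.3 units closer together.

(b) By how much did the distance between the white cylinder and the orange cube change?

-1.0

Before: roughly 4.3 units apart; after: 3.3. That's 1.0 units closer together.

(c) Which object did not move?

the magenta cylinder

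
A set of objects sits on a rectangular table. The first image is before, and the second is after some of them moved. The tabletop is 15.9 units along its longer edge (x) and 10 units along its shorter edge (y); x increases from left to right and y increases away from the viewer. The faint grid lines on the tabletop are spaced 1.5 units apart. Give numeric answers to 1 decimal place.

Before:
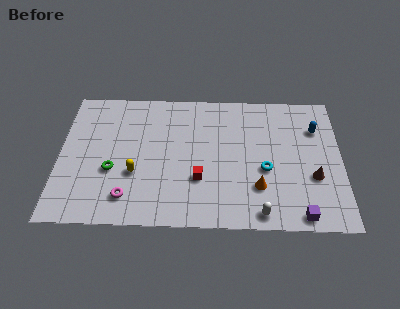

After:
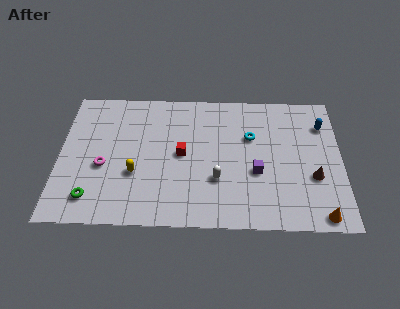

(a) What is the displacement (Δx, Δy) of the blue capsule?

(0.4, 0.3)

The blue capsule was at about (14.5, 7.2) and moved to about (14.9, 7.5).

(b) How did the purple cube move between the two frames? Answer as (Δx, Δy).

(-2.4, 3.0)

From the two frames, the purple cube sits at roughly (13.5, 0.9) before and (11.1, 3.9) after.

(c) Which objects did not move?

the yellow capsule and the brown cone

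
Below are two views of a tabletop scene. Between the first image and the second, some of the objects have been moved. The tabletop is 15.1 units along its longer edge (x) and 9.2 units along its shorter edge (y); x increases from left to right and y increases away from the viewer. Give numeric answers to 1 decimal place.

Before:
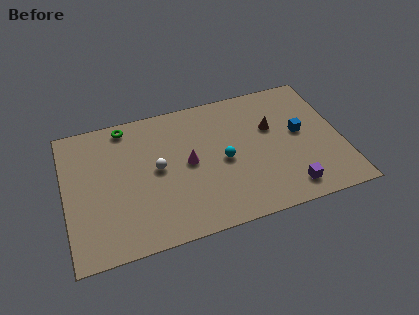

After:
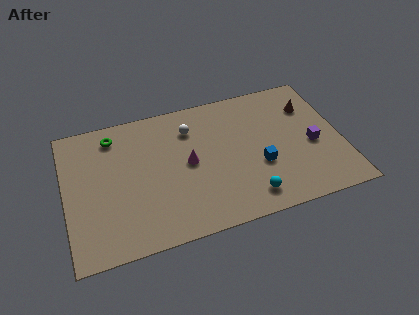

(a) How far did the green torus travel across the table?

0.9

The green torus was near (3.5, 8.2) before and (2.8, 7.7) after, so it travelled √(0.7² + 0.5²) ≈ 0.9 units.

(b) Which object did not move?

the magenta cone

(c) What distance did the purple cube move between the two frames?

3.1

The purple cube was near (11.9, 1.4) before and (13.5, 4.0) after, so it travelled √(1.6² + 2.6²) ≈ 3.1 units.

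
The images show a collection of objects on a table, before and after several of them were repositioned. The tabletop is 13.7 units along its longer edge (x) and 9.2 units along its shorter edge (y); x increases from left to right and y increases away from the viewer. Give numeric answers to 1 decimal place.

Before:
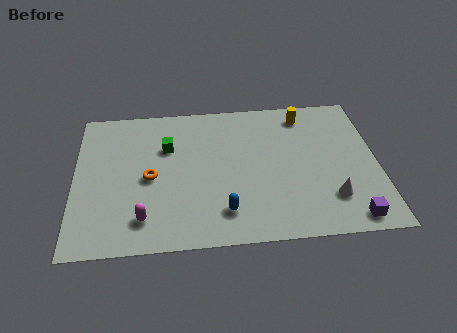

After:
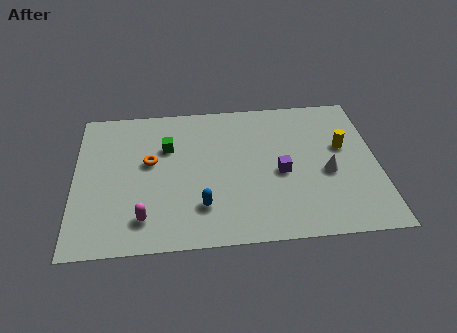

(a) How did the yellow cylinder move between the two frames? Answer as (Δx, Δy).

(1.7, -2.3)

The yellow cylinder was at about (10.5, 7.8) and moved to about (12.2, 5.5).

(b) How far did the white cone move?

1.6

From (11.5, 2.3) to (11.4, 3.9), the white cone covered √(0.1² + 1.6²) ≈ 1.6 units.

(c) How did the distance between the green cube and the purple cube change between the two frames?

-4.1

The distance was about 9.6 in the first image and 5.5 in the second, so they moved 4.1 units closer together.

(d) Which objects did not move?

the green cube and the magenta capsule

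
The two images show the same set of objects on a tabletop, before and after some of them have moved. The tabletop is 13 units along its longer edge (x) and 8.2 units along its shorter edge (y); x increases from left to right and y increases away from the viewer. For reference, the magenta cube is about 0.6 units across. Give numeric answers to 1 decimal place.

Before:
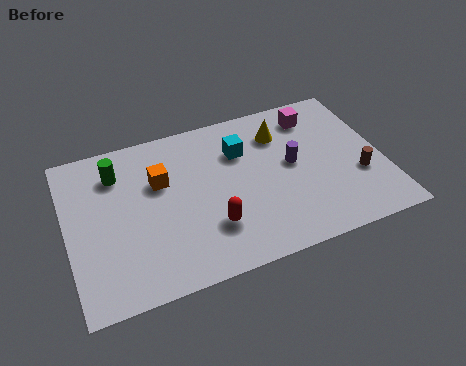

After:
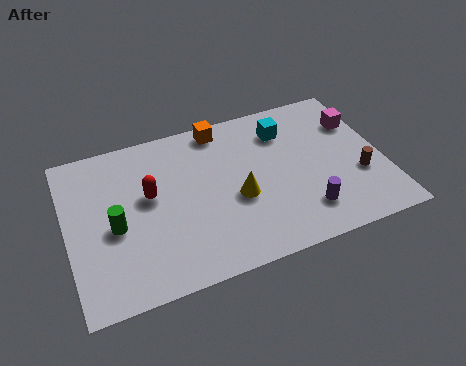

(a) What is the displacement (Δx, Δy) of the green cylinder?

(-0.3, -2.7)

From the two frames, the green cylinder sits at roughly (2.2, 6.3) before and (1.9, 3.6) after.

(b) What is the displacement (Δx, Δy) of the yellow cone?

(-2.1, -2.8)

The yellow cone was at about (9.0, 6.2) and moved to about (6.9, 3.4).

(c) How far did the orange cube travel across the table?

3.4

The orange cube was near (3.9, 5.3) before and (6.6, 7.3) after, so it travelled √(2.7² + 2.0²) ≈ 3.4 units.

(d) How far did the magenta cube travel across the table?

1.9

The magenta cube was near (10.5, 6.7) before and (12.2, 5.8) after, so it travelled √(1.7² + 0.9²) ≈ 1.9 units.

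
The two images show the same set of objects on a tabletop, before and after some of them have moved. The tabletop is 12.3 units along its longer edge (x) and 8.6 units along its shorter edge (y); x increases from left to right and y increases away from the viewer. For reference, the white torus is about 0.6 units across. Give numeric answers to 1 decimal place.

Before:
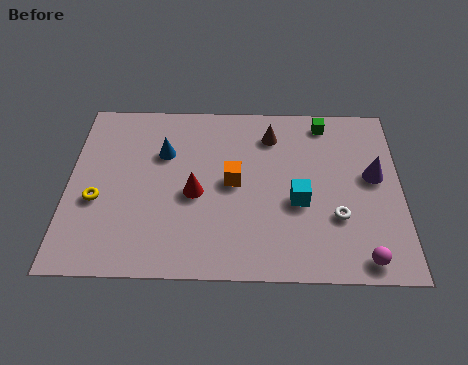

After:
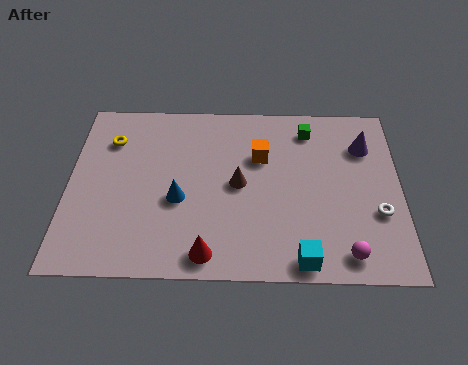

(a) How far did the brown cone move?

2.8

The brown cone was near (7.5, 6.8) before and (6.3, 4.3) after, so it travelled √(1.2² + 2.5²) ≈ 2.8 units.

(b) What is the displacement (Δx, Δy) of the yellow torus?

(0.4, 3.0)

From the two frames, the yellow torus sits at roughly (1.1, 3.4) before and (1.5, 6.4) after.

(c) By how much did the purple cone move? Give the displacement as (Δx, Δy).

(-0.3, 1.5)

The purple cone started near (11.3, 4.8) and ended near (11.0, 6.3).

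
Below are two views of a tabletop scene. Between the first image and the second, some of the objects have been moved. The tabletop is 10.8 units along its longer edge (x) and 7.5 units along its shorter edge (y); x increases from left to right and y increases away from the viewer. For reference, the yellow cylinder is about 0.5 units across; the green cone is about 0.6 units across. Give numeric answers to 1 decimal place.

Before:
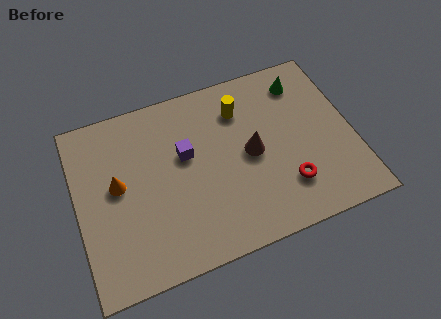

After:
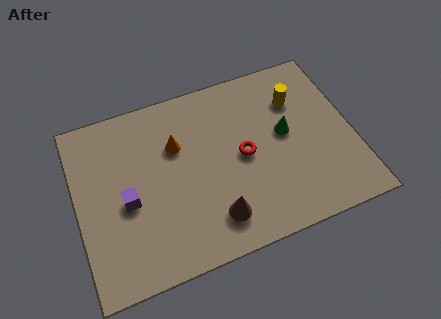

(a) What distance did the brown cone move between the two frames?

2.8

From (6.8, 3.7) to (5.1, 1.5), the brown cone covered √(1.7² + 2.2²) ≈ 2.8 units.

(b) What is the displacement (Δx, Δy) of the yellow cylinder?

(2.2, -0.3)

From the two frames, the yellow cylinder sits at roughly (6.6, 5.7) before and (8.8, 5.4) after.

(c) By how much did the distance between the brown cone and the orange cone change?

-1.5

Before: roughly 5.2 units apart; after: 3.7. That's 1.5 units closer together.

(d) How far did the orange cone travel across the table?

2.6

The orange cone was near (1.6, 4.1) before and (4.0, 5.0) after, so it travelled √(2.4² + 0.9²) ≈ 2.6 units.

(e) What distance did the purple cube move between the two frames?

2.7

The purple cube was near (4.3, 4.5) before and (1.9, 3.3) after, so it travelled √(2.4² + 1.2²) ≈ 2.7 units.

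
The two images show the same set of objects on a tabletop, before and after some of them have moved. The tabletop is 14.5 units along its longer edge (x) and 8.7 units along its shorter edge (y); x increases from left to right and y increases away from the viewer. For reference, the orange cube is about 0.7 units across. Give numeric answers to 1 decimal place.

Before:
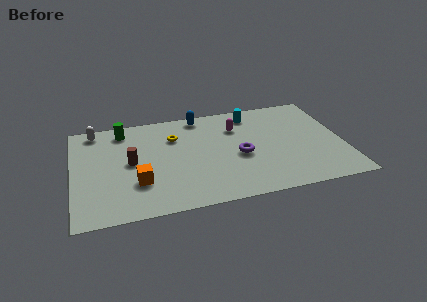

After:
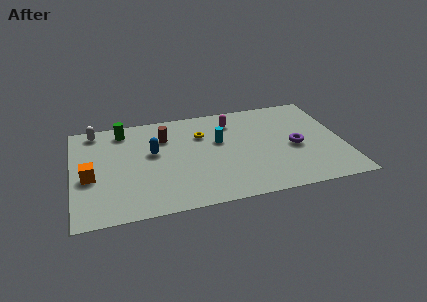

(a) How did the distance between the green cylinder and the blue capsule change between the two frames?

-1.5

Before: roughly 4.2 units apart; after: 2.7. That's 1.5 units closer together.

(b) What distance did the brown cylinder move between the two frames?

2.6

The brown cylinder moved from about (3.1, 4.5) to (5.0, 6.3), a distance of √(1.9² + 1.8²) ≈ 2.6.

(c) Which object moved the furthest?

the blue capsule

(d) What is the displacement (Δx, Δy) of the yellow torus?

(1.5, -0.1)

The yellow torus was at about (5.5, 6.2) and moved to about (7.0, 6.1).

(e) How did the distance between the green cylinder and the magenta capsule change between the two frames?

-0.3

Before: roughly 6.2 units apart; after: 5.9. That's 0.3 units closer together.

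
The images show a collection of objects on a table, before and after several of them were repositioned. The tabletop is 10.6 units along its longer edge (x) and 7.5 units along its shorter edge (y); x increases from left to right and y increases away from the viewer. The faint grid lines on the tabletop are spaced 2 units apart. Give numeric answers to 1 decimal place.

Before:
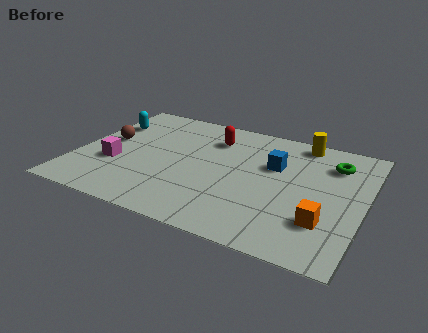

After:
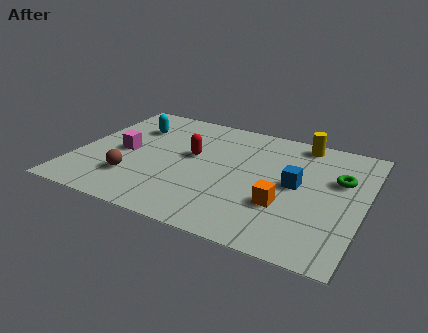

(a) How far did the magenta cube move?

0.9

The magenta cube moved from about (1.5, 2.7) to (1.7, 3.6), a distance of √(0.2² + 0.9²) ≈ 0.9.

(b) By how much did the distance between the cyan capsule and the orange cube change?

-2.4

Before: roughly 9.1 units apart; after: 6.7. That's 2.4 units closer together.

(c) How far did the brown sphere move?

2.5

The brown sphere moved from about (1.0, 4.1) to (2.3, 2.0), a distance of √(1.3² + 2.1²) ≈ 2.5.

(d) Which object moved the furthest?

the brown sphere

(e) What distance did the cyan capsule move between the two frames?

1.0

From (0.8, 5.3) to (1.8, 5.4), the cyan capsule covered √(1.0² + 0.1²) ≈ 1.0 units.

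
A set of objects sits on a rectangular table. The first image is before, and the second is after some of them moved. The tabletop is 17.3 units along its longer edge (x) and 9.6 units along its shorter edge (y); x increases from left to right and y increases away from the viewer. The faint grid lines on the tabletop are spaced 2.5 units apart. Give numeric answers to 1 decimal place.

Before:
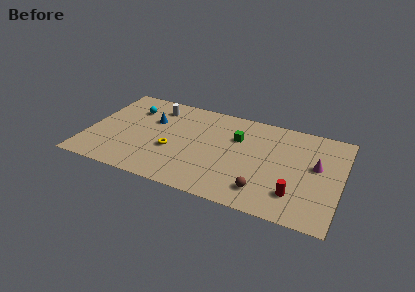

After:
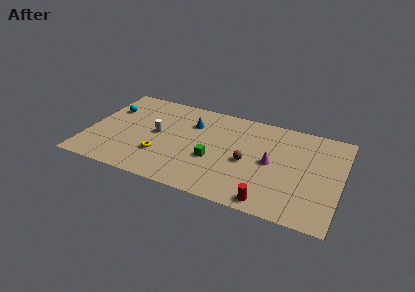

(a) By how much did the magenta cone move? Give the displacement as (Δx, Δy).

(-3.0, -0.7)

The magenta cone started near (15.6, 5.5) and ended near (12.6, 4.8).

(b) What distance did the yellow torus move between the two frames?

1.1

The yellow torus was near (5.9, 3.7) before and (5.2, 2.9) after, so it travelled √(0.7² + 0.8²) ≈ 1.1 units.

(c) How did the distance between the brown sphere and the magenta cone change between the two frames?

-3.2

The distance was about 4.9 in the first image and 1.7 in the second, so they moved 3.2 units closer together.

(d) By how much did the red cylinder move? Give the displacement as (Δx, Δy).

(-1.6, -1.3)

The red cylinder started near (14.4, 2.3) and ended near (12.8, 1.0).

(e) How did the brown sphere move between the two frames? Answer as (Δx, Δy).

(-1.3, 2.4)

From the two frames, the brown sphere sits at roughly (12.3, 1.9) before and (11.0, 4.3) after.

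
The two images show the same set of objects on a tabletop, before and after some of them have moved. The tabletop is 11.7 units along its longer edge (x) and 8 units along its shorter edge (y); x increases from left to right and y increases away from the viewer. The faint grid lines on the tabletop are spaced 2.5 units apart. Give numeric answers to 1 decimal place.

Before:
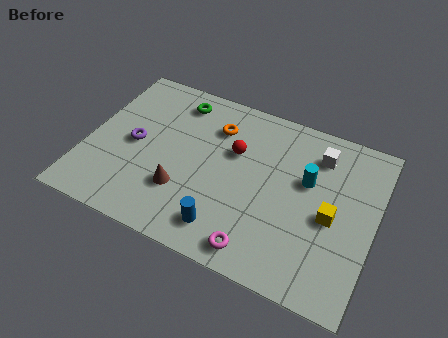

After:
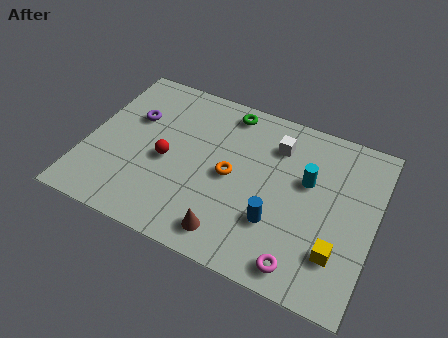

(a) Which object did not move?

the cyan cylinder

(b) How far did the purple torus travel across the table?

1.3

The purple torus moved from about (1.9, 3.9) to (1.7, 5.2), a distance of √(0.2² + 1.3²) ≈ 1.3.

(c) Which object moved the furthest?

the red sphere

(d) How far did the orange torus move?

2.3

The orange torus was near (5.0, 6.0) before and (5.9, 3.9) after, so it travelled √(0.9² + 2.1²) ≈ 2.3 units.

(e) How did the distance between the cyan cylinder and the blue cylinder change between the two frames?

-1.9

The distance was about 4.5 in the first image and 2.6 in the second, so they moved 1.9 units closer together.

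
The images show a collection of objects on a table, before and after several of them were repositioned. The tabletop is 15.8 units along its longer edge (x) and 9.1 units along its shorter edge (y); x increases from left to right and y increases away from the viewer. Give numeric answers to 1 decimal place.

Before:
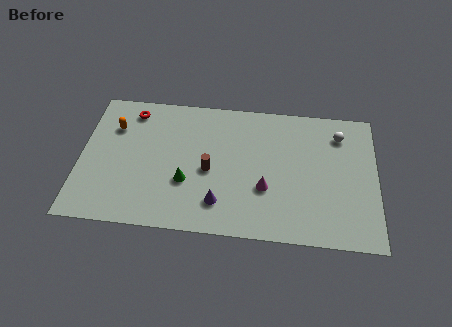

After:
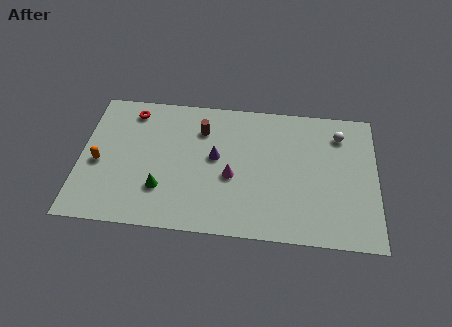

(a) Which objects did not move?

the white sphere and the red torus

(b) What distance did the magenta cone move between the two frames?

1.9

The magenta cone moved from about (9.9, 3.2) to (8.1, 3.8), a distance of √(1.8² + 0.6²) ≈ 1.9.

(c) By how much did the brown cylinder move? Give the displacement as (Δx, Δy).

(-0.5, 2.7)

The brown cylinder was at about (6.9, 4.1) and moved to about (6.4, 6.8).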